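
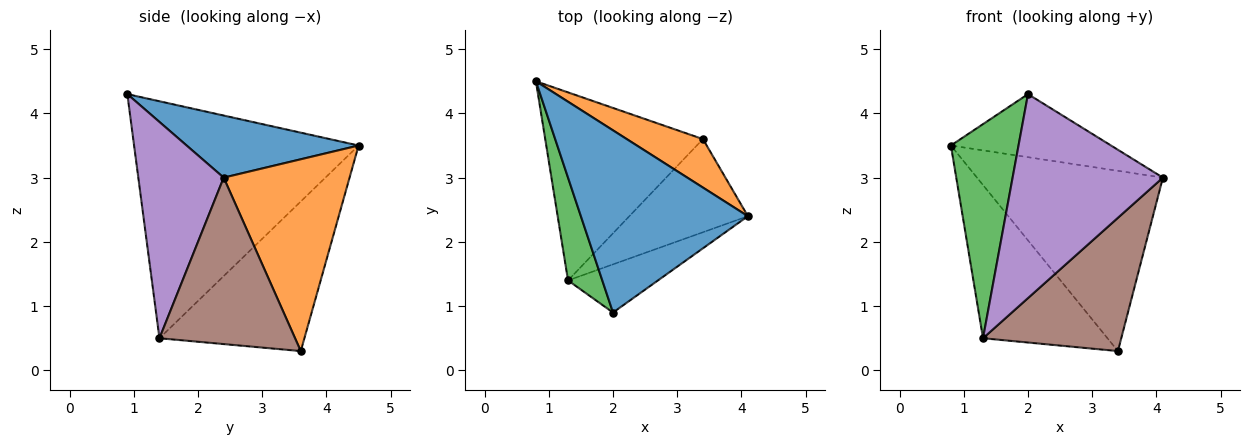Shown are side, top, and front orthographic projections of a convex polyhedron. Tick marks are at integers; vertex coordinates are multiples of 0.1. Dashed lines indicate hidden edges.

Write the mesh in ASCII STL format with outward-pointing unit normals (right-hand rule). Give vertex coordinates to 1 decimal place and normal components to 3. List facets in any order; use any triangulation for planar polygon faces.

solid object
 facet normal 0.331 0.309 0.892
  outer loop
   vertex 2.0 0.9 4.3
   vertex 4.1 2.4 3.0
   vertex 0.8 4.5 3.5
  endloop
 endfacet
 facet normal 0.547 0.808 0.217
  outer loop
   vertex 3.4 3.6 0.3
   vertex 0.8 4.5 3.5
   vertex 4.1 2.4 3.0
  endloop
 endfacet
 facet normal -0.948 -0.286 0.137
  outer loop
   vertex 1.3 1.4 0.5
   vertex 2.0 0.9 4.3
   vertex 0.8 4.5 3.5
  endloop
 endfacet
 facet normal -0.593 0.509 -0.625
  outer loop
   vertex 1.3 1.4 0.5
   vertex 0.8 4.5 3.5
   vertex 3.4 3.6 0.3
  endloop
 endfacet
 facet normal 0.484 -0.852 -0.201
  outer loop
   vertex 1.3 1.4 0.5
   vertex 4.1 2.4 3.0
   vertex 2.0 0.9 4.3
  endloop
 endfacet
 facet normal 0.627 -0.639 -0.446
  outer loop
   vertex 1.3 1.4 0.5
   vertex 3.4 3.6 0.3
   vertex 4.1 2.4 3.0
  endloop
 endfacet
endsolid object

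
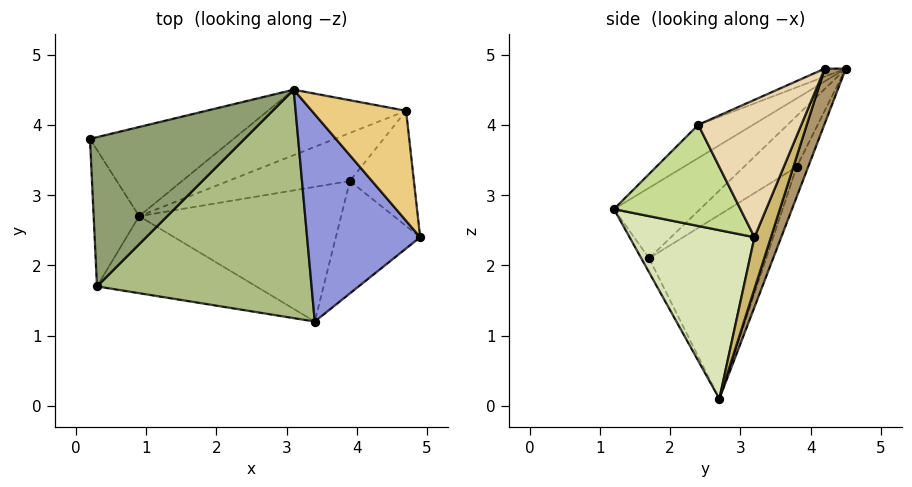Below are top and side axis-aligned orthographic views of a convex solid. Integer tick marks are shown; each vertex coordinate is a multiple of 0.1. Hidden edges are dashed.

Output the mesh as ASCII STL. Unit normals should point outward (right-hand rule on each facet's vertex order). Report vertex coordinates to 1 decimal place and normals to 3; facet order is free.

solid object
 facet normal -0.966 0.102 -0.239
  outer loop
   vertex 0.3 1.7 2.1
   vertex 0.2 3.8 3.4
   vertex 0.9 2.7 0.1
  endloop
 endfacet
 facet normal -0.040 -0.889 -0.456
  outer loop
   vertex 0.3 1.7 2.1
   vertex 0.9 2.7 0.1
   vertex 3.4 1.2 2.8
  endloop
 endfacet
 facet normal -0.241 -0.519 0.820
  outer loop
   vertex 3.1 4.5 4.8
   vertex 3.4 1.2 2.8
   vertex 4.9 2.4 4.0
  endloop
 endfacet
 facet normal -0.069 0.942 -0.329
  outer loop
   vertex 3.1 4.5 4.8
   vertex 0.9 2.7 0.1
   vertex 0.2 3.8 3.4
  endloop
 endfacet
 facet normal -0.268 -0.516 0.813
  outer loop
   vertex 3.1 4.5 4.8
   vertex 0.2 3.8 3.4
   vertex 0.3 1.7 2.1
  endloop
 endfacet
 facet normal -0.267 -0.517 0.813
  outer loop
   vertex 3.1 4.5 4.8
   vertex 0.3 1.7 2.1
   vertex 3.4 1.2 2.8
  endloop
 endfacet
 facet normal 0.732 -0.305 -0.610
  outer loop
   vertex 3.9 3.2 2.4
   vertex 4.9 2.4 4.0
   vertex 3.4 1.2 2.8
  endloop
 endfacet
 facet normal 0.611 -0.299 -0.732
  outer loop
   vertex 3.9 3.2 2.4
   vertex 3.4 1.2 2.8
   vertex 0.9 2.7 0.1
  endloop
 endfacet
 facet normal 0.167 0.892 -0.420
  outer loop
   vertex 4.7 4.2 4.8
   vertex 0.9 2.7 0.1
   vertex 3.1 4.5 4.8
  endloop
 endfacet
 facet normal 0.182 0.885 -0.429
  outer loop
   vertex 4.7 4.2 4.8
   vertex 3.9 3.2 2.4
   vertex 0.9 2.7 0.1
  endloop
 endfacet
 facet normal -0.077 -0.412 0.908
  outer loop
   vertex 4.7 4.2 4.8
   vertex 3.1 4.5 4.8
   vertex 4.9 2.4 4.0
  endloop
 endfacet
 facet normal 0.871 0.277 -0.406
  outer loop
   vertex 4.7 4.2 4.8
   vertex 4.9 2.4 4.0
   vertex 3.9 3.2 2.4
  endloop
 endfacet
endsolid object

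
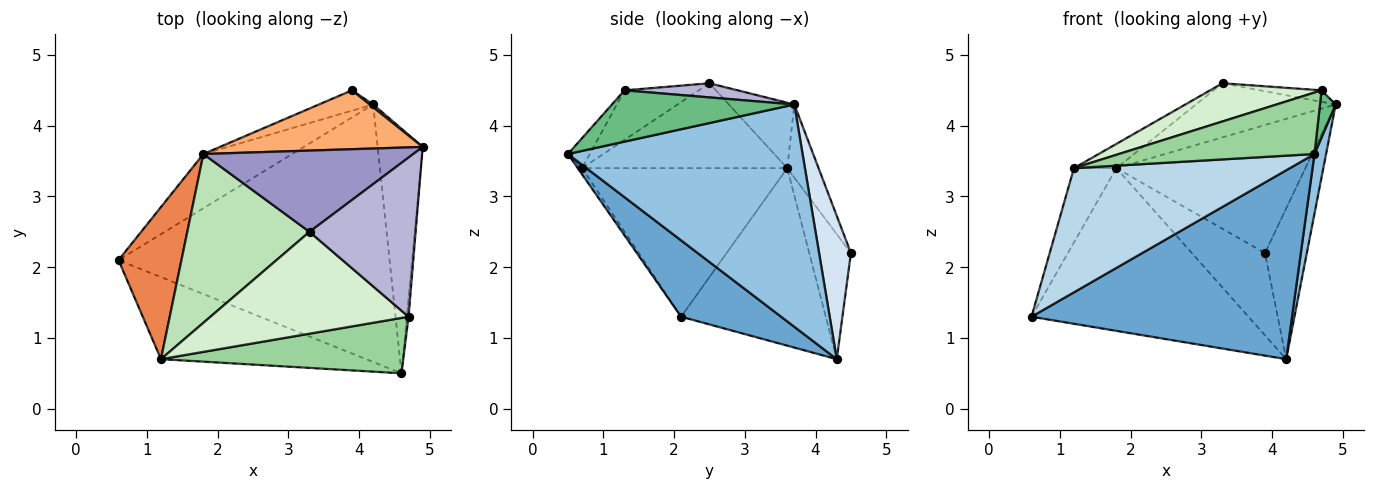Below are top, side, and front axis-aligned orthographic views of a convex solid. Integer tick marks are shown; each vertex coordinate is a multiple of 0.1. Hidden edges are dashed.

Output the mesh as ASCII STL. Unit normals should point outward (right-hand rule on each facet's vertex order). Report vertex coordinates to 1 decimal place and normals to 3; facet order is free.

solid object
 facet normal 0.221 -0.577 -0.786
  outer loop
   vertex 4.2 4.3 0.7
   vertex 4.6 0.5 3.6
   vertex 0.6 2.1 1.3
  endloop
 endfacet
 facet normal 0.979 -0.048 -0.198
  outer loop
   vertex 4.2 4.3 0.7
   vertex 4.9 3.7 4.3
   vertex 4.6 0.5 3.6
  endloop
 endfacet
 facet normal -0.017 -0.834 -0.551
  outer loop
   vertex 1.2 0.7 3.4
   vertex 0.6 2.1 1.3
   vertex 4.6 0.5 3.6
  endloop
 endfacet
 facet normal 0.605 0.796 0.015
  outer loop
   vertex 3.9 4.5 2.2
   vertex 4.9 3.7 4.3
   vertex 4.2 4.3 0.7
  endloop
 endfacet
 facet normal -0.905 0.187 0.383
  outer loop
   vertex 1.8 3.6 3.4
   vertex 0.6 2.1 1.3
   vertex 1.2 0.7 3.4
  endloop
 endfacet
 facet normal -0.149 0.898 0.413
  outer loop
   vertex 1.8 3.6 3.4
   vertex 4.9 3.7 4.3
   vertex 3.9 4.5 2.2
  endloop
 endfacet
 facet normal -0.535 0.802 -0.267
  outer loop
   vertex 1.8 3.6 3.4
   vertex 4.2 4.3 0.7
   vertex 0.6 2.1 1.3
  endloop
 endfacet
 facet normal -0.484 0.849 -0.210
  outer loop
   vertex 1.8 3.6 3.4
   vertex 3.9 4.5 2.2
   vertex 4.2 4.3 0.7
  endloop
 endfacet
 facet normal 0.996 -0.086 -0.034
  outer loop
   vertex 4.7 1.3 4.5
   vertex 4.6 0.5 3.6
   vertex 4.9 3.7 4.3
  endloop
 endfacet
 facet normal -0.083 -0.740 0.667
  outer loop
   vertex 4.7 1.3 4.5
   vertex 1.2 0.7 3.4
   vertex 4.6 0.5 3.6
  endloop
 endfacet
 facet normal -0.567 0.117 0.816
  outer loop
   vertex 3.3 2.5 4.6
   vertex 1.8 3.6 3.4
   vertex 1.2 0.7 3.4
  endloop
 endfacet
 facet normal -0.228 -0.342 0.912
  outer loop
   vertex 3.3 2.5 4.6
   vertex 1.2 0.7 3.4
   vertex 4.7 1.3 4.5
  endloop
 endfacet
 facet normal -0.251 0.536 0.806
  outer loop
   vertex 3.3 2.5 4.6
   vertex 4.9 3.7 4.3
   vertex 1.8 3.6 3.4
  endloop
 endfacet
 facet normal 0.132 0.071 0.989
  outer loop
   vertex 3.3 2.5 4.6
   vertex 4.7 1.3 4.5
   vertex 4.9 3.7 4.3
  endloop
 endfacet
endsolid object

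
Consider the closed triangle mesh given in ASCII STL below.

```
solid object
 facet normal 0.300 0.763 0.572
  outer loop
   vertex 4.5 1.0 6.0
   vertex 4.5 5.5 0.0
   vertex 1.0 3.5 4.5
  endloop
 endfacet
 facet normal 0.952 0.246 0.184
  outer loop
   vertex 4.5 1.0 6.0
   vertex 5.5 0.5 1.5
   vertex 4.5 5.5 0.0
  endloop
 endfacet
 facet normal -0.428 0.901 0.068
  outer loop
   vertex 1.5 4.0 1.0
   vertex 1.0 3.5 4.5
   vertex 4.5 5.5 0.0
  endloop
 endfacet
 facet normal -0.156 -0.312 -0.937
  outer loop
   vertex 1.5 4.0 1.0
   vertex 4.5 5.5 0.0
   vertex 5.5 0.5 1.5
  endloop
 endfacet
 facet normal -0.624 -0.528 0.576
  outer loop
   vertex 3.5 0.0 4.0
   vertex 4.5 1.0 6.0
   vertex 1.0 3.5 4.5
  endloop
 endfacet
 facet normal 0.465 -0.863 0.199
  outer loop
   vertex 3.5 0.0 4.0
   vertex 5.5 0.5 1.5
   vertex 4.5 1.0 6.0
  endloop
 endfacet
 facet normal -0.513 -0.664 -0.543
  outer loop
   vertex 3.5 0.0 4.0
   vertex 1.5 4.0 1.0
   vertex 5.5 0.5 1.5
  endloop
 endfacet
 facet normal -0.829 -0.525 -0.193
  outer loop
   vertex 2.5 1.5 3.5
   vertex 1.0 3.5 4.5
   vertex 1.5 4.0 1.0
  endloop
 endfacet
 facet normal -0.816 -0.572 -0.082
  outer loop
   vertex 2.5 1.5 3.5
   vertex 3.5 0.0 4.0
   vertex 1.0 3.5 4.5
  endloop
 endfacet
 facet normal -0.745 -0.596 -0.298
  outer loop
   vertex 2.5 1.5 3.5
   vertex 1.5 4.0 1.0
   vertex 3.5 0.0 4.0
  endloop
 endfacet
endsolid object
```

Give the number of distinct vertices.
7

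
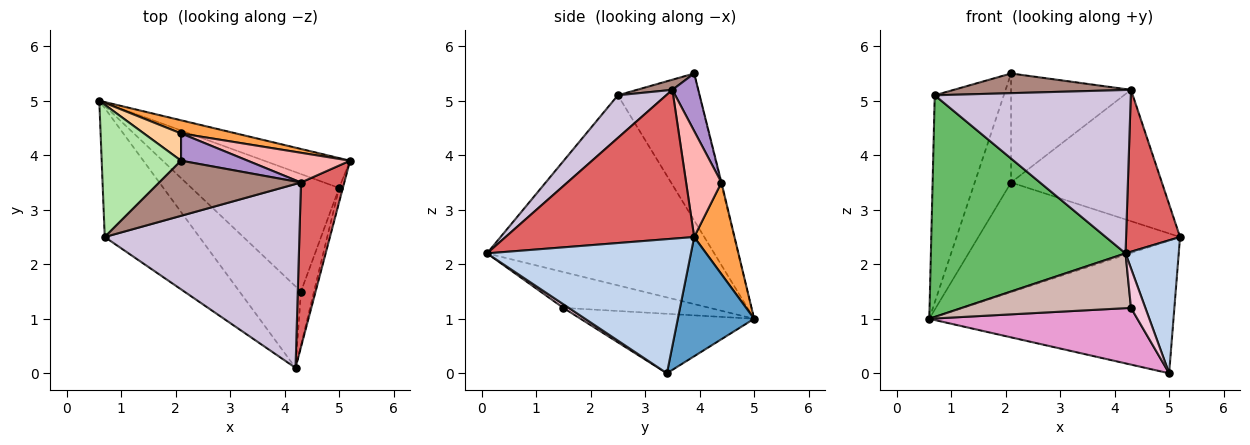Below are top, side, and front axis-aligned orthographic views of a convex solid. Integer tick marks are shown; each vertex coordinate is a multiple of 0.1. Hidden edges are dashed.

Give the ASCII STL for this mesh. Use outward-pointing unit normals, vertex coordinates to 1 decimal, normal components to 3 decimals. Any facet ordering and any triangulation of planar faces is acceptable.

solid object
 facet normal 0.292 0.933 -0.210
  outer loop
   vertex 5.0 3.4 0.0
   vertex 0.6 5.0 1.0
   vertex 5.2 3.9 2.5
  endloop
 endfacet
 facet normal 0.967 -0.252 -0.027
  outer loop
   vertex 5.0 3.4 0.0
   vertex 5.2 3.9 2.5
   vertex 4.2 0.1 2.2
  endloop
 endfacet
 facet normal 0.195 0.974 0.117
  outer loop
   vertex 2.1 4.4 3.5
   vertex 5.2 3.9 2.5
   vertex 0.6 5.0 1.0
  endloop
 endfacet
 facet normal -0.016 0.970 0.243
  outer loop
   vertex 2.1 4.4 3.5
   vertex 0.6 5.0 1.0
   vertex 2.1 3.9 5.5
  endloop
 endfacet
 facet normal -0.710 -0.609 -0.354
  outer loop
   vertex 0.7 2.5 5.1
   vertex 0.6 5.0 1.0
   vertex 4.2 0.1 2.2
  endloop
 endfacet
 facet normal -0.706 0.597 0.381
  outer loop
   vertex 0.7 2.5 5.1
   vertex 2.1 3.9 5.5
   vertex 0.6 5.0 1.0
  endloop
 endfacet
 facet normal 0.926 -0.265 0.269
  outer loop
   vertex 4.3 3.5 5.2
   vertex 4.2 0.1 2.2
   vertex 5.2 3.9 2.5
  endloop
 endfacet
 facet normal 0.223 0.951 0.215
  outer loop
   vertex 4.3 3.5 5.2
   vertex 5.2 3.9 2.5
   vertex 2.1 4.4 3.5
  endloop
 endfacet
 facet normal 0.205 0.950 0.237
  outer loop
   vertex 4.3 3.5 5.2
   vertex 2.1 4.4 3.5
   vertex 2.1 3.9 5.5
  endloop
 endfacet
 facet normal 0.162 -0.656 0.738
  outer loop
   vertex 4.3 3.5 5.2
   vertex 0.7 2.5 5.1
   vertex 4.2 0.1 2.2
  endloop
 endfacet
 facet normal 0.067 -0.336 0.940
  outer loop
   vertex 4.3 3.5 5.2
   vertex 2.1 3.9 5.5
   vertex 0.7 2.5 5.1
  endloop
 endfacet
 facet normal -0.435 -0.503 -0.747
  outer loop
   vertex 4.3 1.5 1.2
   vertex 4.2 0.1 2.2
   vertex 0.6 5.0 1.0
  endloop
 endfacet
 facet normal -0.341 -0.409 -0.846
  outer loop
   vertex 4.3 1.5 1.2
   vertex 0.6 5.0 1.0
   vertex 5.0 3.4 0.0
  endloop
 endfacet
 facet normal 0.219 -0.577 -0.787
  outer loop
   vertex 4.3 1.5 1.2
   vertex 5.0 3.4 0.0
   vertex 4.2 0.1 2.2
  endloop
 endfacet
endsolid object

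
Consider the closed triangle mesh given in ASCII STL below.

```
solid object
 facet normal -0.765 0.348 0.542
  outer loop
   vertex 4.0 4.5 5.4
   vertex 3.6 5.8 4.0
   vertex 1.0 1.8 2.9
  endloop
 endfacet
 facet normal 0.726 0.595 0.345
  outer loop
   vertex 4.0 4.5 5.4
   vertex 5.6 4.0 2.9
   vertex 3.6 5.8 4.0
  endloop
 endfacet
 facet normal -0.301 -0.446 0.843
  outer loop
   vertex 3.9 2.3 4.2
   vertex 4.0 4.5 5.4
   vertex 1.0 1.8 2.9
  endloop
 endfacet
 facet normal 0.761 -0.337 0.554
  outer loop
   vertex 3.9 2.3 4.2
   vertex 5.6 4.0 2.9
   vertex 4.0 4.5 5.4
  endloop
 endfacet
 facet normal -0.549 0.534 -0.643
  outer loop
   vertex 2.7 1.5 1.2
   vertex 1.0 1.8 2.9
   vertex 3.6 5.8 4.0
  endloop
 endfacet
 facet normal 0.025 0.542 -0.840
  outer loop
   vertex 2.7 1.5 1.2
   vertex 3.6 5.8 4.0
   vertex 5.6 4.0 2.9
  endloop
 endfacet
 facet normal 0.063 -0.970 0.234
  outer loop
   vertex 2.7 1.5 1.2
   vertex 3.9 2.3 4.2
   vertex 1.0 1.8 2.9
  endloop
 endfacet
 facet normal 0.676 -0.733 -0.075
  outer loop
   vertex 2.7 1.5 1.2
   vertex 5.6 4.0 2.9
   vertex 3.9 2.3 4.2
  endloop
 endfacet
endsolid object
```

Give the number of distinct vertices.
6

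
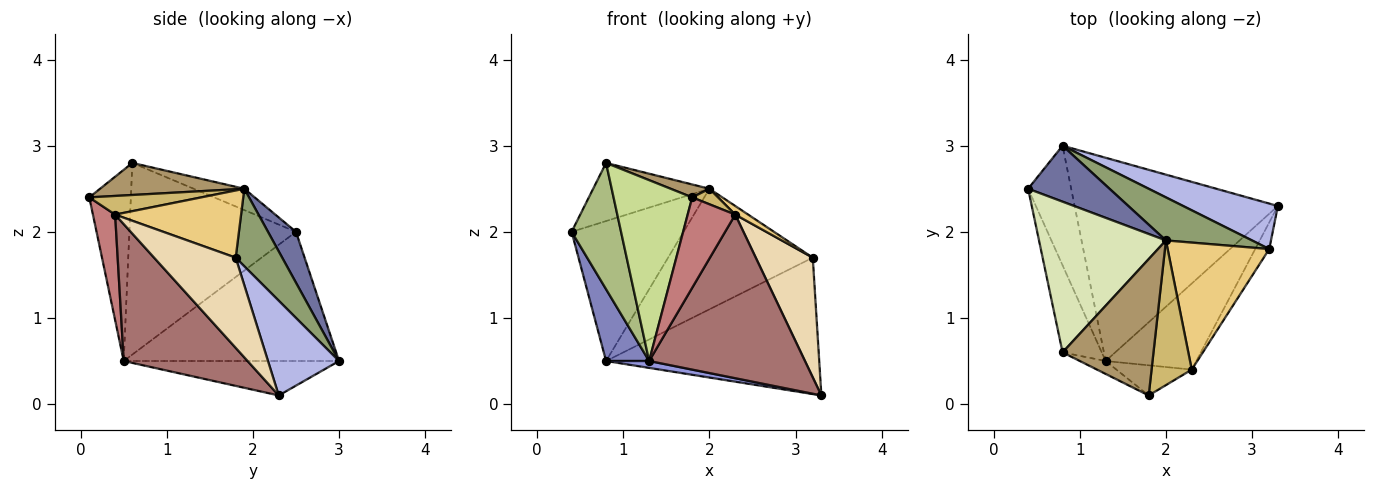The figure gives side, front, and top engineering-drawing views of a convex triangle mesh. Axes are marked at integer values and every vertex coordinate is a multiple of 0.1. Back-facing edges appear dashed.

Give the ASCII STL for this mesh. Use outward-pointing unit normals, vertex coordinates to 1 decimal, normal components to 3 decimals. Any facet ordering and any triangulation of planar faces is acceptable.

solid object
 facet normal 0.226 0.904 0.362
  outer loop
   vertex 2.0 1.9 2.5
   vertex 0.8 3.0 0.5
   vertex 0.4 2.5 2.0
  endloop
 endfacet
 facet normal -0.932 -0.186 -0.311
  outer loop
   vertex 1.3 0.5 0.5
   vertex 0.4 2.5 2.0
   vertex 0.8 3.0 0.5
  endloop
 endfacet
 facet normal -0.167 -0.033 -0.985
  outer loop
   vertex 1.3 0.5 0.5
   vertex 0.8 3.0 0.5
   vertex 3.3 2.3 0.1
  endloop
 endfacet
 facet normal 0.302 0.905 0.302
  outer loop
   vertex 3.2 1.8 1.7
   vertex 3.3 2.3 0.1
   vertex 0.8 3.0 0.5
  endloop
 endfacet
 facet normal 0.290 0.901 0.322
  outer loop
   vertex 3.2 1.8 1.7
   vertex 0.8 3.0 0.5
   vertex 2.0 1.9 2.5
  endloop
 endfacet
 facet normal -0.941 -0.279 -0.192
  outer loop
   vertex 0.8 0.6 2.8
   vertex 0.4 2.5 2.0
   vertex 1.3 0.5 0.5
  endloop
 endfacet
 facet normal -0.466 -0.882 -0.063
  outer loop
   vertex 0.8 0.6 2.8
   vertex 1.3 0.5 0.5
   vertex 1.8 0.1 2.4
  endloop
 endfacet
 facet normal -0.155 0.356 0.922
  outer loop
   vertex 0.8 0.6 2.8
   vertex 2.0 1.9 2.5
   vertex 0.4 2.5 2.0
  endloop
 endfacet
 facet normal 0.331 -0.089 0.939
  outer loop
   vertex 0.8 0.6 2.8
   vertex 1.8 0.1 2.4
   vertex 2.0 1.9 2.5
  endloop
 endfacet
 facet normal 0.419 -0.097 0.903
  outer loop
   vertex 2.3 0.4 2.2
   vertex 2.0 1.9 2.5
   vertex 1.8 0.1 2.4
  endloop
 endfacet
 facet normal 0.551 -0.056 0.833
  outer loop
   vertex 2.3 0.4 2.2
   vertex 3.2 1.8 1.7
   vertex 2.0 1.9 2.5
  endloop
 endfacet
 facet normal 0.813 -0.568 -0.127
  outer loop
   vertex 2.3 0.4 2.2
   vertex 3.3 2.3 0.1
   vertex 3.2 1.8 1.7
  endloop
 endfacet
 facet normal 0.575 -0.724 -0.381
  outer loop
   vertex 2.3 0.4 2.2
   vertex 1.3 0.5 0.5
   vertex 3.3 2.3 0.1
  endloop
 endfacet
 facet normal 0.405 -0.867 -0.289
  outer loop
   vertex 2.3 0.4 2.2
   vertex 1.8 0.1 2.4
   vertex 1.3 0.5 0.5
  endloop
 endfacet
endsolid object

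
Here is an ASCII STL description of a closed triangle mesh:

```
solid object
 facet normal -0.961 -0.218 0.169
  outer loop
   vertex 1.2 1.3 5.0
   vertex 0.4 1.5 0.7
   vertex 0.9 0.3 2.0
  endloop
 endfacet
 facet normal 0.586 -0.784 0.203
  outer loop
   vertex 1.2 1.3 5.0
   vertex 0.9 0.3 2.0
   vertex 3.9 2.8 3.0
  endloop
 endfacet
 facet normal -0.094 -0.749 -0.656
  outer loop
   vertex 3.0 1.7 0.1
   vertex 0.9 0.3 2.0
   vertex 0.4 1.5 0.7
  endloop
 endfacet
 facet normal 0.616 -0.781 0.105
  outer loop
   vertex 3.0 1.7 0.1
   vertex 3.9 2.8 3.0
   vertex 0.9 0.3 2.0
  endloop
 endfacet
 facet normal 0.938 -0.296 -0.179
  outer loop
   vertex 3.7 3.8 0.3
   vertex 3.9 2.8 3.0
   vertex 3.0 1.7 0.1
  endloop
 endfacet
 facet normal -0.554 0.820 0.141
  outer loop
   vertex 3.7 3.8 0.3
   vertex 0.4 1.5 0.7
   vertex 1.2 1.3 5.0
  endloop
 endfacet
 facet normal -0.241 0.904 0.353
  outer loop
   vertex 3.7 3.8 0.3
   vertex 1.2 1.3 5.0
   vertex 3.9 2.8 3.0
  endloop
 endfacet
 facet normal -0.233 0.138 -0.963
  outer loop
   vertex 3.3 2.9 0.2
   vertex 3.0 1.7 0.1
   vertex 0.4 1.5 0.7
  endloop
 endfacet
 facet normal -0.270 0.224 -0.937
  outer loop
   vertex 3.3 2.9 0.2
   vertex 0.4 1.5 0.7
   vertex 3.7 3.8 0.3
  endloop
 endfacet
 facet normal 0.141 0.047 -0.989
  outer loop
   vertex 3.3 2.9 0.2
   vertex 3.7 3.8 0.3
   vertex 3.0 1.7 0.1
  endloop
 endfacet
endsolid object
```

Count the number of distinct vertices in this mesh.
7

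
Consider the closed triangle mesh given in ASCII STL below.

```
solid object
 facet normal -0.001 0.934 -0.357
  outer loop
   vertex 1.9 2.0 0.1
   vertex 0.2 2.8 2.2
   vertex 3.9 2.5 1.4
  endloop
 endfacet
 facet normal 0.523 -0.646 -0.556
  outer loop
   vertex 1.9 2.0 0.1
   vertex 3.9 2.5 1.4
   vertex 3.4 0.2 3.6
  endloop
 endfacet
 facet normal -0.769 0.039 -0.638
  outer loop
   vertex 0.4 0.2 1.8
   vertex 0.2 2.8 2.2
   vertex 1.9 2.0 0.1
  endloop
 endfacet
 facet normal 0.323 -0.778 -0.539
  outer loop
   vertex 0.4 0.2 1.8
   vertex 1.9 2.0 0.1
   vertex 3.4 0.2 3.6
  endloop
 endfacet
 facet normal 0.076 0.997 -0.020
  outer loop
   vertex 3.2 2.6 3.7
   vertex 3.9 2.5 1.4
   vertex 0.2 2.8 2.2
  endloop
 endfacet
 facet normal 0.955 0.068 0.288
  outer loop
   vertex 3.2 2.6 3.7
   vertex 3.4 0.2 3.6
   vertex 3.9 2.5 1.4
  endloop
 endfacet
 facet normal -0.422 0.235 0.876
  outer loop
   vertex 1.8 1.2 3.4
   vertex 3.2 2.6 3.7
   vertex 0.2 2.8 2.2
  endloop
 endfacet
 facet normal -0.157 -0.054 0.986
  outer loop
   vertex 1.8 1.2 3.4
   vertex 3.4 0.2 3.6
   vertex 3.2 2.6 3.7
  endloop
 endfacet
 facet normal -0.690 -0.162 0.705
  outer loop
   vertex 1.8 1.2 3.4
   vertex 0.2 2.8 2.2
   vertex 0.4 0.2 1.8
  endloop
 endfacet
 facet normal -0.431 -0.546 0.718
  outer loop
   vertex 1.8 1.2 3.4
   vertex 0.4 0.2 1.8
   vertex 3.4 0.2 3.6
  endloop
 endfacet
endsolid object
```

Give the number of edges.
15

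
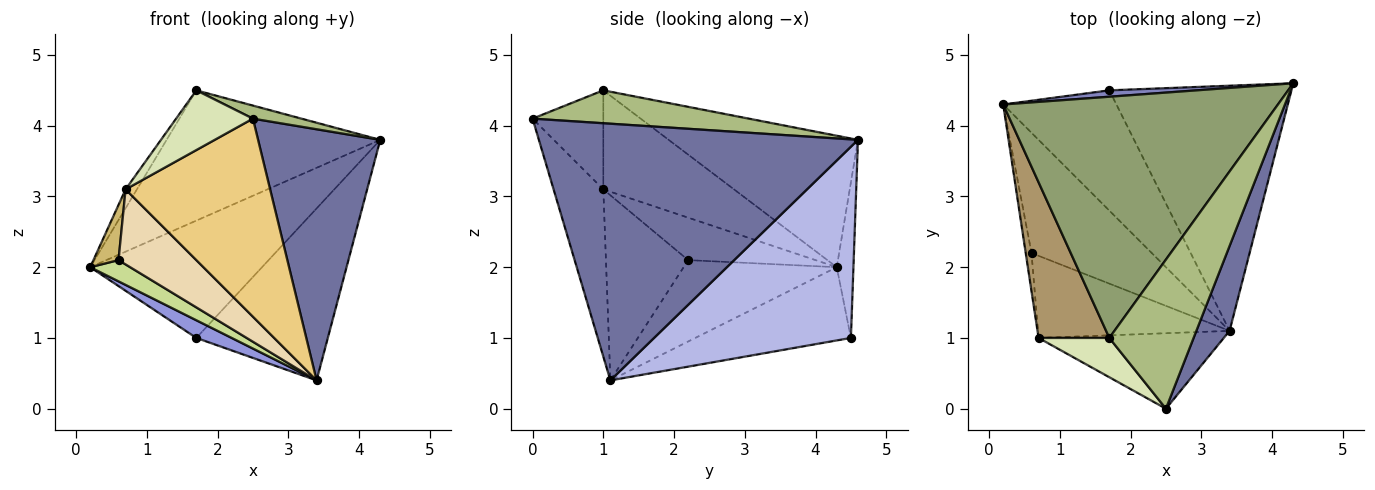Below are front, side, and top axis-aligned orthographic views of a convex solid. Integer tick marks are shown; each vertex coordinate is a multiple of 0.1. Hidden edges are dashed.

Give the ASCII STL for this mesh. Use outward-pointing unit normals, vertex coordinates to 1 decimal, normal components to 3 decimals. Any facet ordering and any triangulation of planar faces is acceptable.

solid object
 facet normal 0.927 -0.355 0.120
  outer loop
   vertex 3.4 1.1 0.4
   vertex 4.3 4.6 3.8
   vertex 2.5 0.0 4.1
  endloop
 endfacet
 facet normal -0.096 0.994 0.054
  outer loop
   vertex 1.7 4.5 1.0
   vertex 0.2 4.3 2.0
   vertex 4.3 4.6 3.8
  endloop
 endfacet
 facet normal -0.539 -0.123 -0.833
  outer loop
   vertex 1.7 4.5 1.0
   vertex 3.4 1.1 0.4
   vertex 0.2 4.3 2.0
  endloop
 endfacet
 facet normal 0.652 0.435 -0.621
  outer loop
   vertex 1.7 4.5 1.0
   vertex 4.3 4.6 3.8
   vertex 3.4 1.1 0.4
  endloop
 endfacet
 facet normal -0.388 0.438 0.811
  outer loop
   vertex 1.7 1.0 4.5
   vertex 4.3 4.6 3.8
   vertex 0.2 4.3 2.0
  endloop
 endfacet
 facet normal 0.363 -0.081 0.928
  outer loop
   vertex 1.7 1.0 4.5
   vertex 2.5 0.0 4.1
   vertex 4.3 4.6 3.8
  endloop
 endfacet
 facet normal -0.554 -0.145 -0.820
  outer loop
   vertex 0.6 2.2 2.1
   vertex 0.2 4.3 2.0
   vertex 3.4 1.1 0.4
  endloop
 endfacet
 facet normal -0.610 -0.662 0.436
  outer loop
   vertex 0.7 1.0 3.1
   vertex 2.5 0.0 4.1
   vertex 1.7 1.0 4.5
  endloop
 endfacet
 facet normal -0.812 0.070 0.580
  outer loop
   vertex 0.7 1.0 3.1
   vertex 1.7 1.0 4.5
   vertex 0.2 4.3 2.0
  endloop
 endfacet
 facet normal -0.972 -0.192 -0.133
  outer loop
   vertex 0.7 1.0 3.1
   vertex 0.2 4.3 2.0
   vertex 0.6 2.2 2.1
  endloop
 endfacet
 facet normal -0.306 -0.890 -0.339
  outer loop
   vertex 0.7 1.0 3.1
   vertex 3.4 1.1 0.4
   vertex 2.5 0.0 4.1
  endloop
 endfacet
 facet normal -0.581 -0.549 -0.601
  outer loop
   vertex 0.7 1.0 3.1
   vertex 0.6 2.2 2.1
   vertex 3.4 1.1 0.4
  endloop
 endfacet
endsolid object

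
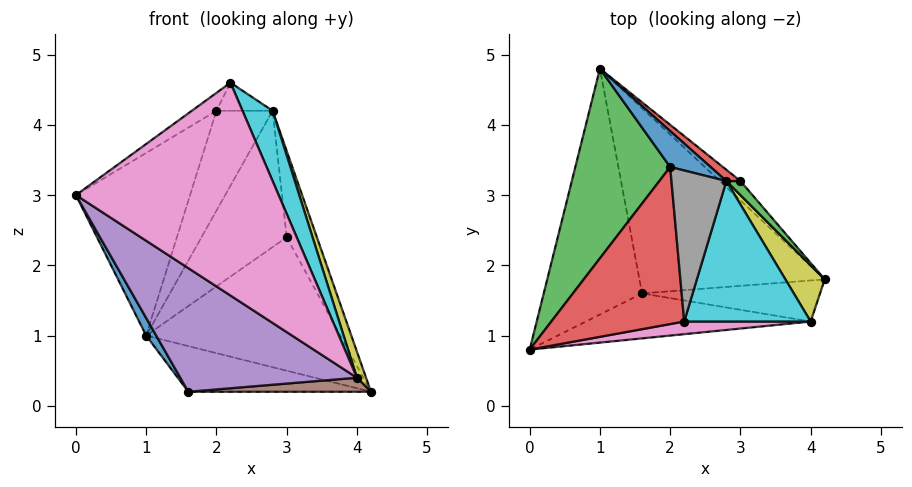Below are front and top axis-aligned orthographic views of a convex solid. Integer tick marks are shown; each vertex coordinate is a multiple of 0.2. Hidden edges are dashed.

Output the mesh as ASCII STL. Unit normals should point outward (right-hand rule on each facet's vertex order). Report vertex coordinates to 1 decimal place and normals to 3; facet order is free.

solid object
 facet normal -0.863 -0.036 -0.504
  outer loop
   vertex 1.6 1.6 0.2
   vertex 0.0 0.8 3.0
   vertex 1.0 4.8 1.0
  endloop
 endfacet
 facet normal -0.018 0.239 -0.971
  outer loop
   vertex 1.6 1.6 0.2
   vertex 1.0 4.8 1.0
   vertex 4.2 1.8 0.2
  endloop
 endfacet
 facet normal -0.800 0.416 0.432
  outer loop
   vertex 2.0 3.4 4.2
   vertex 1.0 4.8 1.0
   vertex 0.0 0.8 3.0
  endloop
 endfacet
 facet normal -0.596 0.091 0.797
  outer loop
   vertex 2.0 3.4 4.2
   vertex 0.0 0.8 3.0
   vertex 2.2 1.2 4.6
  endloop
 endfacet
 facet normal -0.127 -0.932 -0.339
  outer loop
   vertex 4.0 1.2 0.4
   vertex 0.0 0.8 3.0
   vertex 1.6 1.6 0.2
  endloop
 endfacet
 facet normal 0.025 -0.324 -0.946
  outer loop
   vertex 4.0 1.2 0.4
   vertex 1.6 1.6 0.2
   vertex 4.2 1.8 0.2
  endloop
 endfacet
 facet normal 0.137 -0.989 0.059
  outer loop
   vertex 4.0 1.2 0.4
   vertex 2.2 1.2 4.6
   vertex 0.0 0.8 3.0
  endloop
 endfacet
 facet normal 0.046 0.183 0.982
  outer loop
   vertex 2.8 3.2 4.2
   vertex 2.0 3.4 4.2
   vertex 2.2 1.2 4.6
  endloop
 endfacet
 facet normal 0.908 -0.176 0.380
  outer loop
   vertex 2.8 3.2 4.2
   vertex 4.0 1.2 0.4
   vertex 4.2 1.8 0.2
  endloop
 endfacet
 facet normal 0.902 -0.193 0.386
  outer loop
   vertex 2.8 3.2 4.2
   vertex 2.2 1.2 4.6
   vertex 4.0 1.2 0.4
  endloop
 endfacet
 facet normal 0.229 0.916 0.329
  outer loop
   vertex 2.8 3.2 4.2
   vertex 1.0 4.8 1.0
   vertex 2.0 3.4 4.2
  endloop
 endfacet
 facet normal 0.666 0.739 -0.107
  outer loop
   vertex 3.0 3.2 2.4
   vertex 4.2 1.8 0.2
   vertex 1.0 4.8 1.0
  endloop
 endfacet
 facet normal 0.822 0.561 0.091
  outer loop
   vertex 3.0 3.2 2.4
   vertex 2.8 3.2 4.2
   vertex 4.2 1.8 0.2
  endloop
 endfacet
 facet normal 0.595 0.801 0.066
  outer loop
   vertex 3.0 3.2 2.4
   vertex 1.0 4.8 1.0
   vertex 2.8 3.2 4.2
  endloop
 endfacet
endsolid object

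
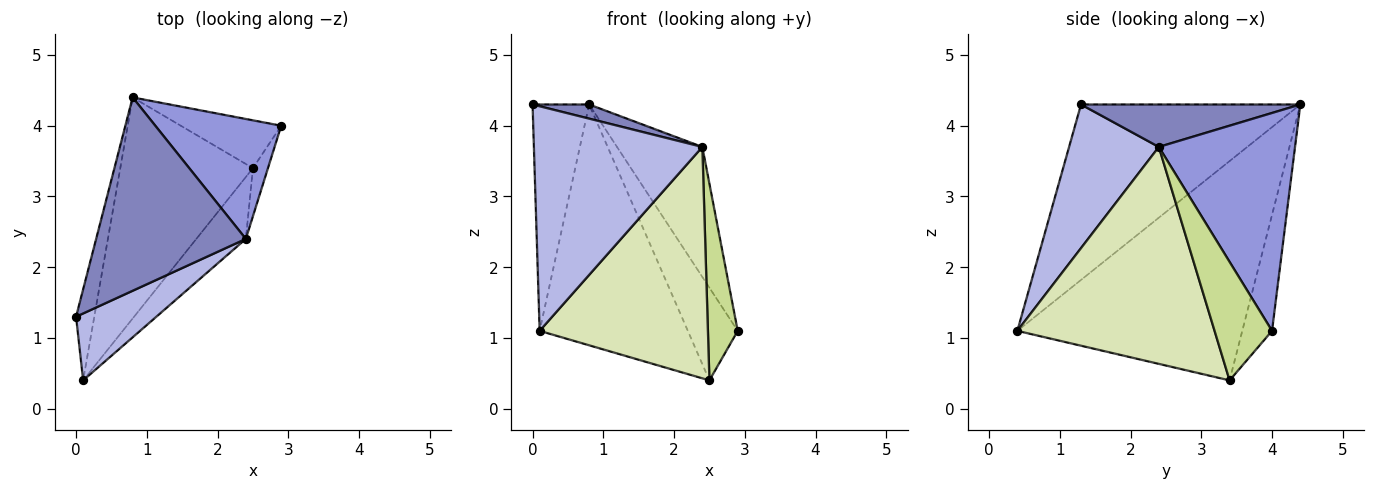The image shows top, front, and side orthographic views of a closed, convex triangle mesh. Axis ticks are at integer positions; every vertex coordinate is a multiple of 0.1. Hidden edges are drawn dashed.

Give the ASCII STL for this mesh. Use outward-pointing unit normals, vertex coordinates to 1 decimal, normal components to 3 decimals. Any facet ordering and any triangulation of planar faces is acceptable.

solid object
 facet normal -0.963 0.249 -0.100
  outer loop
   vertex 0.1 0.4 1.1
   vertex 0.0 1.3 4.3
   vertex 0.8 4.4 4.3
  endloop
 endfacet
 facet normal 0.272 -0.070 0.960
  outer loop
   vertex 2.4 2.4 3.7
   vertex 0.8 4.4 4.3
   vertex 0.0 1.3 4.3
  endloop
 endfacet
 facet normal 0.761 0.477 0.440
  outer loop
   vertex 2.4 2.4 3.7
   vertex 2.9 4.0 1.1
   vertex 0.8 4.4 4.3
  endloop
 endfacet
 facet normal 0.455 -0.854 0.254
  outer loop
   vertex 2.4 2.4 3.7
   vertex 0.0 1.3 4.3
   vertex 0.1 0.4 1.1
  endloop
 endfacet
 facet normal -0.468 0.785 -0.405
  outer loop
   vertex 2.5 3.4 0.4
   vertex 0.8 4.4 4.3
   vertex 2.9 4.0 1.1
  endloop
 endfacet
 facet normal -0.745 0.491 -0.451
  outer loop
   vertex 2.5 3.4 0.4
   vertex 0.1 0.4 1.1
   vertex 0.8 4.4 4.3
  endloop
 endfacet
 facet normal 0.882 -0.458 -0.112
  outer loop
   vertex 2.5 3.4 0.4
   vertex 2.9 4.0 1.1
   vertex 2.4 2.4 3.7
  endloop
 endfacet
 facet normal 0.749 -0.640 -0.171
  outer loop
   vertex 2.5 3.4 0.4
   vertex 2.4 2.4 3.7
   vertex 0.1 0.4 1.1
  endloop
 endfacet
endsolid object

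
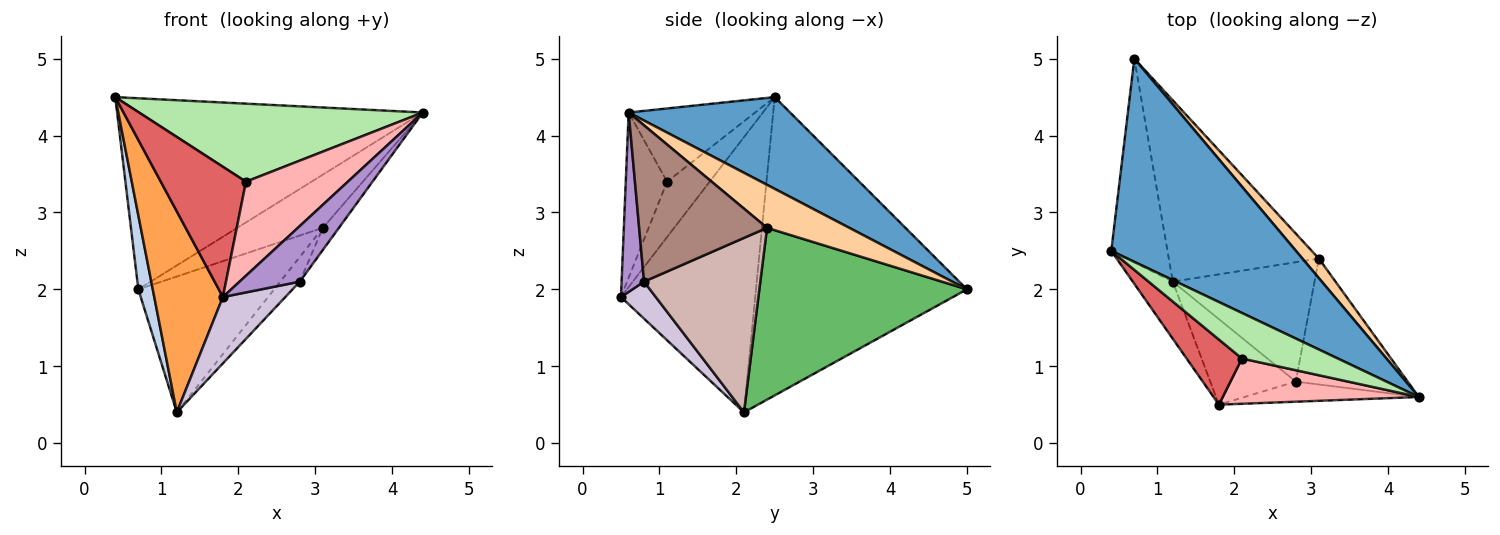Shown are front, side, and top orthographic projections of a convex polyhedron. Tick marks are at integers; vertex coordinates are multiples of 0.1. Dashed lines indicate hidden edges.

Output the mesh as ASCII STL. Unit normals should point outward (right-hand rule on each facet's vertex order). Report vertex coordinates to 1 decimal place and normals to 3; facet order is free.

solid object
 facet normal 0.340 0.644 0.685
  outer loop
   vertex 0.7 5.0 2.0
   vertex 0.4 2.5 4.5
   vertex 4.4 0.6 4.3
  endloop
 endfacet
 facet normal -0.980 -0.067 -0.185
  outer loop
   vertex 1.2 2.1 0.4
   vertex 0.4 2.5 4.5
   vertex 0.7 5.0 2.0
  endloop
 endfacet
 facet normal -0.883 -0.451 -0.128
  outer loop
   vertex 1.8 0.5 1.9
   vertex 0.4 2.5 4.5
   vertex 1.2 2.1 0.4
  endloop
 endfacet
 facet normal 0.670 0.697 0.256
  outer loop
   vertex 3.1 2.4 2.8
   vertex 0.7 5.0 2.0
   vertex 4.4 0.6 4.3
  endloop
 endfacet
 facet normal 0.676 0.442 -0.590
  outer loop
   vertex 3.1 2.4 2.8
   vertex 1.2 2.1 0.4
   vertex 0.7 5.0 2.0
  endloop
 endfacet
 facet normal -0.359 -0.806 0.470
  outer loop
   vertex 2.1 1.1 3.4
   vertex 4.4 0.6 4.3
   vertex 0.4 2.5 4.5
  endloop
 endfacet
 facet normal -0.408 -0.816 0.408
  outer loop
   vertex 2.1 1.1 3.4
   vertex 0.4 2.5 4.5
   vertex 1.8 0.5 1.9
  endloop
 endfacet
 facet normal -0.343 -0.846 0.407
  outer loop
   vertex 2.1 1.1 3.4
   vertex 1.8 0.5 1.9
   vertex 4.4 0.6 4.3
  endloop
 endfacet
 facet normal 0.330 -0.888 -0.321
  outer loop
   vertex 2.8 0.8 2.1
   vertex 4.4 0.6 4.3
   vertex 1.8 0.5 1.9
  endloop
 endfacet
 facet normal 0.323 -0.580 -0.748
  outer loop
   vertex 2.8 0.8 2.1
   vertex 1.8 0.5 1.9
   vertex 1.2 2.1 0.4
  endloop
 endfacet
 facet normal 0.809 0.102 -0.579
  outer loop
   vertex 2.8 0.8 2.1
   vertex 3.1 2.4 2.8
   vertex 4.4 0.6 4.3
  endloop
 endfacet
 facet normal 0.770 0.129 -0.625
  outer loop
   vertex 2.8 0.8 2.1
   vertex 1.2 2.1 0.4
   vertex 3.1 2.4 2.8
  endloop
 endfacet
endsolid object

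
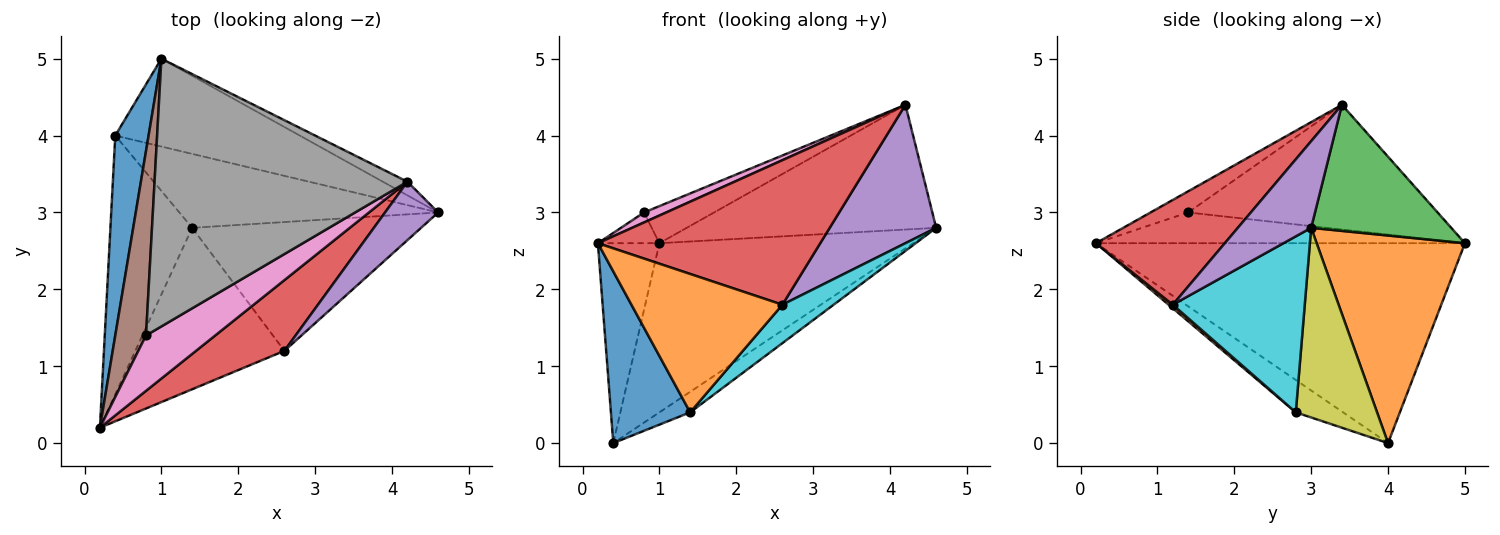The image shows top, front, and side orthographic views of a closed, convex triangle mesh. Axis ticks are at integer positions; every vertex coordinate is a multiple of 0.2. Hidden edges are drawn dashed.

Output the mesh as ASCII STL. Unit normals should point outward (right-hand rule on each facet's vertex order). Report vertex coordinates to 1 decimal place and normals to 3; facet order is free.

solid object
 facet normal -0.973 0.162 0.162
  outer loop
   vertex 0.4 4.0 0.0
   vertex 0.2 0.2 2.6
   vertex 1.0 5.0 2.6
  endloop
 endfacet
 facet normal 0.460 0.788 -0.409
  outer loop
   vertex 0.4 4.0 0.0
   vertex 1.0 5.0 2.6
   vertex 4.6 3.0 2.8
  endloop
 endfacet
 facet normal 0.487 0.868 -0.095
  outer loop
   vertex 4.2 3.4 4.4
   vertex 4.6 3.0 2.8
   vertex 1.0 5.0 2.6
  endloop
 endfacet
 facet normal 0.462 -0.797 0.390
  outer loop
   vertex 2.6 1.2 1.8
   vertex 4.2 3.4 4.4
   vertex 0.2 0.2 2.6
  endloop
 endfacet
 facet normal 0.536 -0.778 0.328
  outer loop
   vertex 2.6 1.2 1.8
   vertex 4.6 3.0 2.8
   vertex 4.2 3.4 4.4
  endloop
 endfacet
 facet normal -0.702 0.117 0.702
  outer loop
   vertex 0.8 1.4 3.0
   vertex 1.0 5.0 2.6
   vertex 0.2 0.2 2.6
  endloop
 endfacet
 facet normal -0.288 -0.170 0.942
  outer loop
   vertex 0.8 1.4 3.0
   vertex 0.2 0.2 2.6
   vertex 4.2 3.4 4.4
  endloop
 endfacet
 facet normal -0.439 0.123 0.890
  outer loop
   vertex 0.8 1.4 3.0
   vertex 4.2 3.4 4.4
   vertex 1.0 5.0 2.6
  endloop
 endfacet
 facet normal 0.577 0.218 -0.787
  outer loop
   vertex 1.4 2.8 0.4
   vertex 0.4 4.0 0.0
   vertex 4.6 3.0 2.8
  endloop
 endfacet
 facet normal 0.593 -0.230 -0.772
  outer loop
   vertex 1.4 2.8 0.4
   vertex 4.6 3.0 2.8
   vertex 2.6 1.2 1.8
  endloop
 endfacet
 facet normal -0.313 -0.525 -0.791
  outer loop
   vertex 1.4 2.8 0.4
   vertex 0.2 0.2 2.6
   vertex 0.4 4.0 0.0
  endloop
 endfacet
 facet normal 0.018 -0.651 -0.759
  outer loop
   vertex 1.4 2.8 0.4
   vertex 2.6 1.2 1.8
   vertex 0.2 0.2 2.6
  endloop
 endfacet
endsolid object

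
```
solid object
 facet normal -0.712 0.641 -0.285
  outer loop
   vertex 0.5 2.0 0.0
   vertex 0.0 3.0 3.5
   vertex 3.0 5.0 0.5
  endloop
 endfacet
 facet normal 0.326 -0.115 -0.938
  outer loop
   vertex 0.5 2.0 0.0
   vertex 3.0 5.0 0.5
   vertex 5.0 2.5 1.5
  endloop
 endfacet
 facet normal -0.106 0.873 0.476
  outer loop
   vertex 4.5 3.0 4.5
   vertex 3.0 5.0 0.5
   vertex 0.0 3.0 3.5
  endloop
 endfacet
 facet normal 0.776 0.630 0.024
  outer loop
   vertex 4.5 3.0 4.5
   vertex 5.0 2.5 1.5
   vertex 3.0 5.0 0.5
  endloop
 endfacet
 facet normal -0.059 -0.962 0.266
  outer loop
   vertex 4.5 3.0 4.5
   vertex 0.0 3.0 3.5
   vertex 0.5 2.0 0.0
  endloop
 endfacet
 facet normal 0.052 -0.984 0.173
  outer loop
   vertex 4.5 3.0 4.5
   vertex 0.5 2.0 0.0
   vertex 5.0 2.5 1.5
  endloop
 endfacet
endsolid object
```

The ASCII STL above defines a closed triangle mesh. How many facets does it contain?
6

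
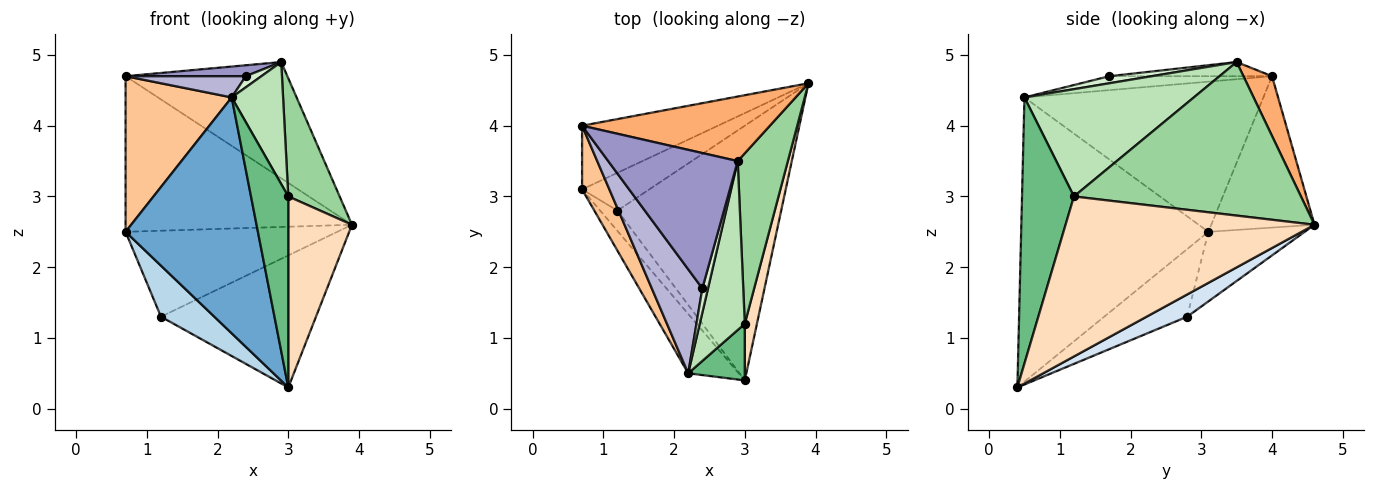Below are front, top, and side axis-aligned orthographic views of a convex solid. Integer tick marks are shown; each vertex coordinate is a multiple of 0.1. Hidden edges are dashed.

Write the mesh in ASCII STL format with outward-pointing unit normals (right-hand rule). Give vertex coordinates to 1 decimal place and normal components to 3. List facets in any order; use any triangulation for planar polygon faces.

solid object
 facet normal -0.808 -0.571 -0.144
  outer loop
   vertex 2.2 0.5 4.4
   vertex 0.7 3.1 2.5
   vertex 3.0 0.4 0.3
  endloop
 endfacet
 facet normal -0.385 0.845 -0.371
  outer loop
   vertex 1.2 2.8 1.3
   vertex 0.7 3.1 2.5
   vertex 3.9 4.6 2.6
  endloop
 endfacet
 facet normal -0.822 -0.529 -0.210
  outer loop
   vertex 1.2 2.8 1.3
   vertex 3.0 0.4 0.3
   vertex 0.7 3.1 2.5
  endloop
 endfacet
 facet normal 0.120 0.457 -0.881
  outer loop
   vertex 1.2 2.8 1.3
   vertex 3.9 4.6 2.6
   vertex 3.0 0.4 0.3
  endloop
 endfacet
 facet normal -0.389 0.853 -0.349
  outer loop
   vertex 0.7 4.0 4.7
   vertex 3.9 4.6 2.6
   vertex 0.7 3.1 2.5
  endloop
 endfacet
 facet normal 0.153 0.864 0.480
  outer loop
   vertex 0.7 4.0 4.7
   vertex 2.9 3.5 4.9
   vertex 3.9 4.6 2.6
  endloop
 endfacet
 facet normal -0.902 -0.400 0.164
  outer loop
   vertex 0.7 4.0 4.7
   vertex 0.7 3.1 2.5
   vertex 2.2 0.5 4.4
  endloop
 endfacet
 facet normal 0.966 -0.247 0.073
  outer loop
   vertex 3.0 1.2 3.0
   vertex 3.0 0.4 0.3
   vertex 3.9 4.6 2.6
  endloop
 endfacet
 facet normal 0.801 -0.575 0.170
  outer loop
   vertex 3.0 1.2 3.0
   vertex 2.2 0.5 4.4
   vertex 3.0 0.4 0.3
  endloop
 endfacet
 facet normal 0.929 -0.210 0.303
  outer loop
   vertex 3.0 1.2 3.0
   vertex 3.9 4.6 2.6
   vertex 2.9 3.5 4.9
  endloop
 endfacet
 facet normal 0.888 -0.269 0.373
  outer loop
   vertex 3.0 1.2 3.0
   vertex 2.9 3.5 4.9
   vertex 2.2 0.5 4.4
  endloop
 endfacet
 facet normal 0.751 -0.275 0.601
  outer loop
   vertex 2.4 1.7 4.7
   vertex 2.2 0.5 4.4
   vertex 2.9 3.5 4.9
  endloop
 endfacet
 facet normal -0.108 -0.080 0.991
  outer loop
   vertex 2.4 1.7 4.7
   vertex 2.9 3.5 4.9
   vertex 0.7 4.0 4.7
  endloop
 endfacet
 facet normal -0.261 -0.193 0.946
  outer loop
   vertex 2.4 1.7 4.7
   vertex 0.7 4.0 4.7
   vertex 2.2 0.5 4.4
  endloop
 endfacet
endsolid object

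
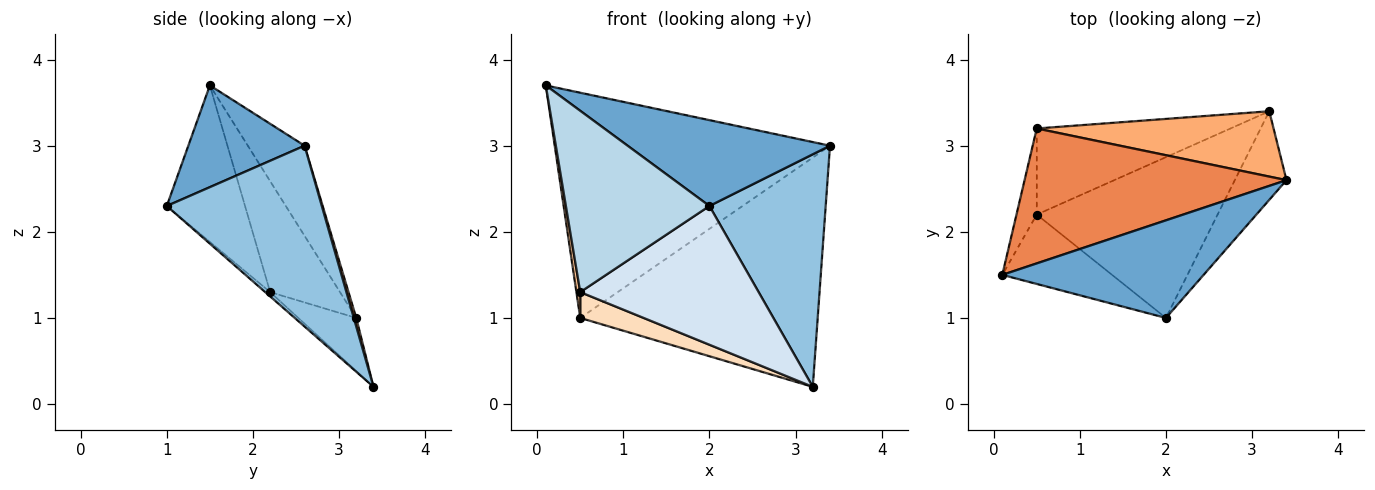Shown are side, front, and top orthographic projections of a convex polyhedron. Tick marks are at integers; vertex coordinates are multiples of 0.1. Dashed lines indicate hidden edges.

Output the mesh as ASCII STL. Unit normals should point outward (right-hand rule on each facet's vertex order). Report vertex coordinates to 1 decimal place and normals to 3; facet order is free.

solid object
 facet normal 0.355 -0.618 0.702
  outer loop
   vertex 2.0 1.0 2.3
   vertex 3.4 2.6 3.0
   vertex 0.1 1.5 3.7
  endloop
 endfacet
 facet normal 0.780 -0.585 -0.223
  outer loop
   vertex 3.2 3.4 0.2
   vertex 3.4 2.6 3.0
   vertex 2.0 1.0 2.3
  endloop
 endfacet
 facet normal -0.454 -0.832 -0.318
  outer loop
   vertex 0.5 2.2 1.3
   vertex 2.0 1.0 2.3
   vertex 0.1 1.5 3.7
  endloop
 endfacet
 facet normal -0.018 -0.653 -0.757
  outer loop
   vertex 0.5 2.2 1.3
   vertex 3.2 3.4 0.2
   vertex 2.0 1.0 2.3
  endloop
 endfacet
 facet normal -0.174 0.845 0.506
  outer loop
   vertex 0.5 3.2 1.0
   vertex 0.1 1.5 3.7
   vertex 3.4 2.6 3.0
  endloop
 endfacet
 facet normal 0.010 0.962 0.274
  outer loop
   vertex 0.5 3.2 1.0
   vertex 3.4 2.6 3.0
   vertex 3.2 3.4 0.2
  endloop
 endfacet
 facet normal -0.982 -0.054 -0.179
  outer loop
   vertex 0.5 3.2 1.0
   vertex 0.5 2.2 1.3
   vertex 0.1 1.5 3.7
  endloop
 endfacet
 facet normal -0.254 -0.278 -0.926
  outer loop
   vertex 0.5 3.2 1.0
   vertex 3.2 3.4 0.2
   vertex 0.5 2.2 1.3
  endloop
 endfacet
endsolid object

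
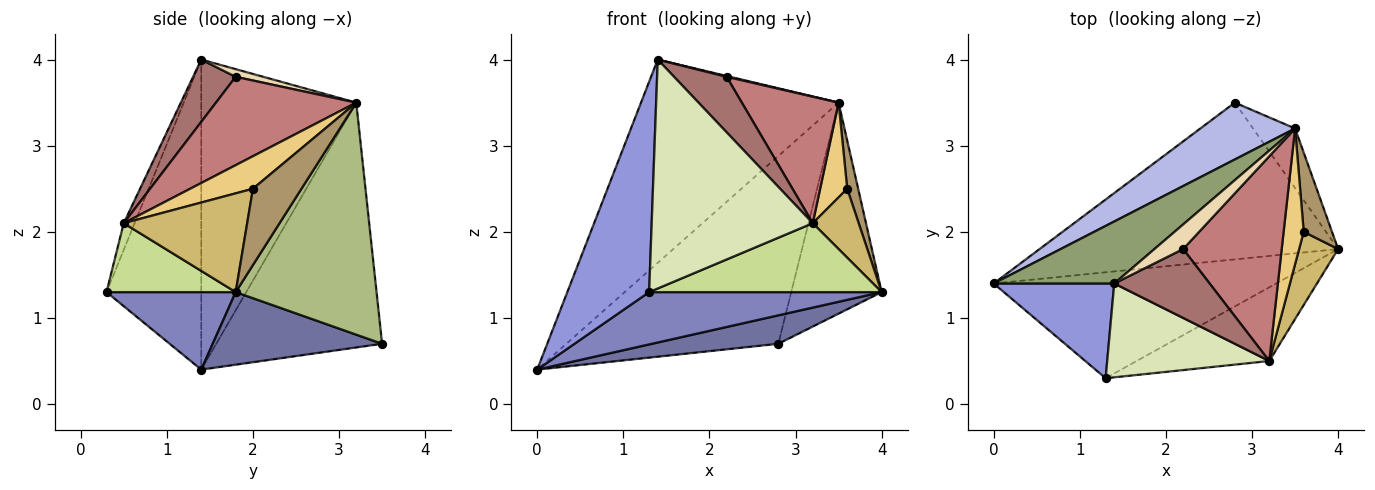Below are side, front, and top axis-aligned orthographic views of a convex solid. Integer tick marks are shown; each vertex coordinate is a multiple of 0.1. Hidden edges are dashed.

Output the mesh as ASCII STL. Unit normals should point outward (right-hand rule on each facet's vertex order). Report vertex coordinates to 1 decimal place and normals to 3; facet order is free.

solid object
 facet normal 0.233 -0.174 -0.957
  outer loop
   vertex 2.8 3.5 0.7
   vertex 4.0 1.8 1.3
   vertex 0.0 1.4 0.4
  endloop
 endfacet
 facet normal 0.239 -0.430 -0.871
  outer loop
   vertex 1.3 0.3 1.3
   vertex 0.0 1.4 0.4
   vertex 4.0 1.8 1.3
  endloop
 endfacet
 facet normal -0.726 -0.627 0.282
  outer loop
   vertex 1.3 0.3 1.3
   vertex 1.4 1.4 4.0
   vertex 0.0 1.4 0.4
  endloop
 endfacet
 facet normal -0.599 0.766 0.232
  outer loop
   vertex 3.5 3.2 3.5
   vertex 2.8 3.5 0.7
   vertex 0.0 1.4 0.4
  endloop
 endfacet
 facet normal -0.600 0.765 0.233
  outer loop
   vertex 3.5 3.2 3.5
   vertex 0.0 1.4 0.4
   vertex 1.4 1.4 4.0
  endloop
 endfacet
 facet normal 0.832 0.534 -0.151
  outer loop
   vertex 3.5 3.2 3.5
   vertex 4.0 1.8 1.3
   vertex 2.8 3.5 0.7
  endloop
 endfacet
 facet normal 0.355 -0.639 -0.683
  outer loop
   vertex 3.2 0.5 2.1
   vertex 1.3 0.3 1.3
   vertex 4.0 1.8 1.3
  endloop
 endfacet
 facet normal -0.062 -0.923 0.379
  outer loop
   vertex 3.2 0.5 2.1
   vertex 1.4 1.4 4.0
   vertex 1.3 0.3 1.3
  endloop
 endfacet
 facet normal 0.917 -0.207 0.340
  outer loop
   vertex 3.6 2.0 2.5
   vertex 4.0 1.8 1.3
   vertex 3.5 3.2 3.5
  endloop
 endfacet
 facet normal 0.879 -0.327 0.347
  outer loop
   vertex 3.6 2.0 2.5
   vertex 3.2 0.5 2.1
   vertex 4.0 1.8 1.3
  endloop
 endfacet
 facet normal 0.799 -0.345 0.493
  outer loop
   vertex 3.6 2.0 2.5
   vertex 3.5 3.2 3.5
   vertex 3.2 0.5 2.1
  endloop
 endfacet
 facet normal 0.258 -0.032 0.966
  outer loop
   vertex 2.2 1.8 3.8
   vertex 3.5 3.2 3.5
   vertex 1.4 1.4 4.0
  endloop
 endfacet
 facet normal 0.453 -0.559 0.694
  outer loop
   vertex 2.2 1.8 3.8
   vertex 1.4 1.4 4.0
   vertex 3.2 0.5 2.1
  endloop
 endfacet
 facet normal 0.606 -0.418 0.676
  outer loop
   vertex 2.2 1.8 3.8
   vertex 3.2 0.5 2.1
   vertex 3.5 3.2 3.5
  endloop
 endfacet
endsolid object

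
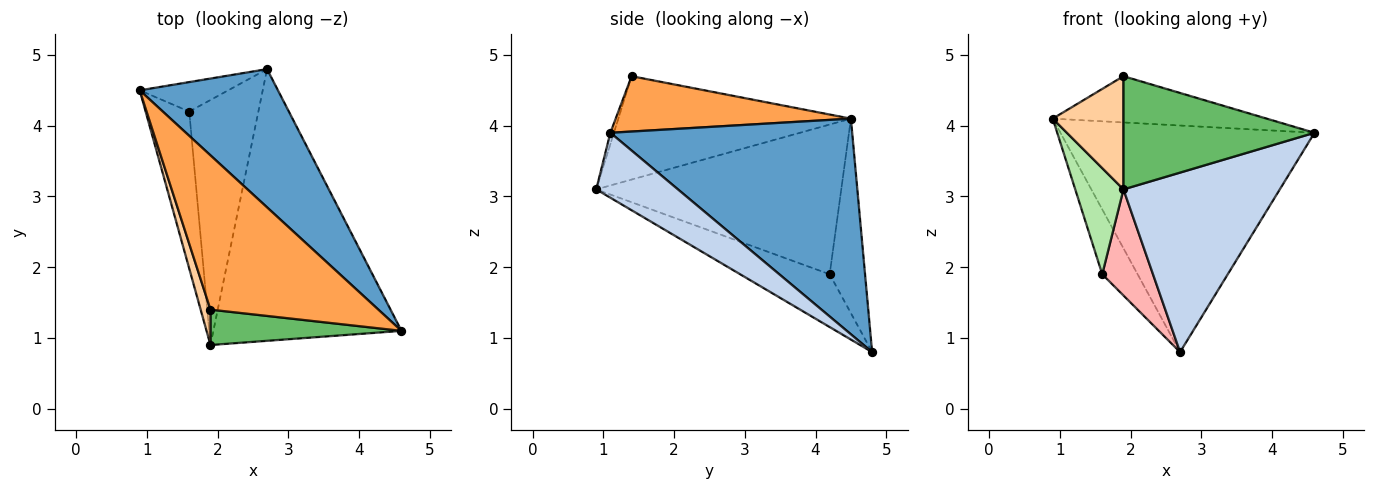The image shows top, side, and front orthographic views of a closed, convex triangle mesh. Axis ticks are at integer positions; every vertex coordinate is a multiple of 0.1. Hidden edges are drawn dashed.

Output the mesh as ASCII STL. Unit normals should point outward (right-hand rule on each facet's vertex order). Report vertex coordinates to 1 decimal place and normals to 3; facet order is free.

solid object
 facet normal 0.631 0.663 0.404
  outer loop
   vertex 2.7 4.8 0.8
   vertex 0.9 4.5 4.1
   vertex 4.6 1.1 3.9
  endloop
 endfacet
 facet normal 0.277 -0.530 -0.802
  outer loop
   vertex 2.7 4.8 0.8
   vertex 4.6 1.1 3.9
   vertex 1.9 0.9 3.1
  endloop
 endfacet
 facet normal 0.301 0.274 0.913
  outer loop
   vertex 1.9 1.4 4.7
   vertex 4.6 1.1 3.9
   vertex 0.9 4.5 4.1
  endloop
 endfacet
 facet normal -0.953 -0.290 0.091
  outer loop
   vertex 1.9 1.4 4.7
   vertex 0.9 4.5 4.1
   vertex 1.9 0.9 3.1
  endloop
 endfacet
 facet normal -0.018 -0.954 0.298
  outer loop
   vertex 1.9 1.4 4.7
   vertex 1.9 0.9 3.1
   vertex 4.6 1.1 3.9
  endloop
 endfacet
 facet normal -0.943 -0.186 -0.275
  outer loop
   vertex 1.6 4.2 1.9
   vertex 1.9 0.9 3.1
   vertex 0.9 4.5 4.1
  endloop
 endfacet
 facet normal -0.673 0.673 -0.306
  outer loop
   vertex 1.6 4.2 1.9
   vertex 0.9 4.5 4.1
   vertex 2.7 4.8 0.8
  endloop
 endfacet
 facet normal -0.574 -0.325 -0.751
  outer loop
   vertex 1.6 4.2 1.9
   vertex 2.7 4.8 0.8
   vertex 1.9 0.9 3.1
  endloop
 endfacet
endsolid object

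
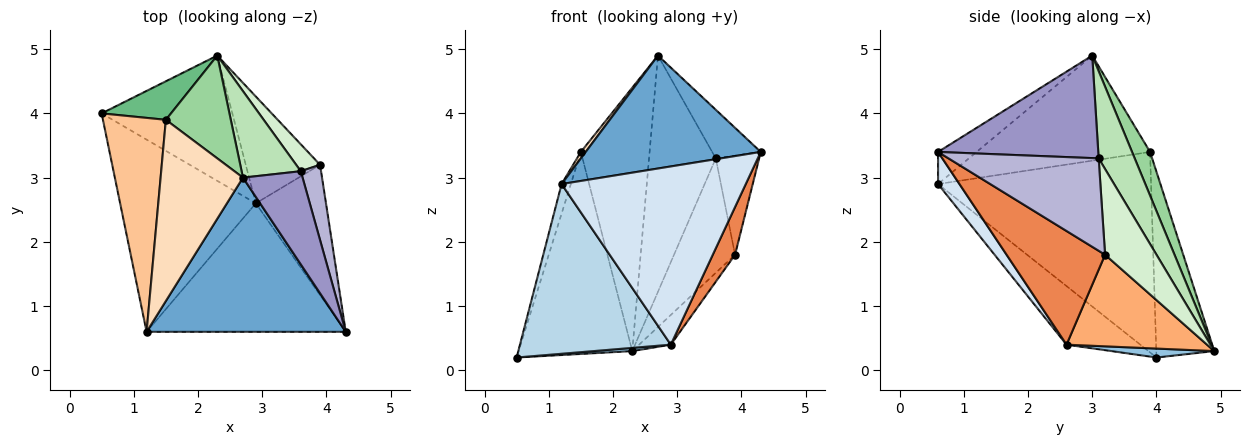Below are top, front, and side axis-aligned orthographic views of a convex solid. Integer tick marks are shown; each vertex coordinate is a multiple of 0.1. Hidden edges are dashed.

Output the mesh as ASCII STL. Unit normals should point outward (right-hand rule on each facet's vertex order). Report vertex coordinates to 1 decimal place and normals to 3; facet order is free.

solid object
 facet normal -0.129 -0.586 0.800
  outer loop
   vertex 1.2 0.6 2.9
   vertex 4.3 0.6 3.4
   vertex 2.7 3.0 4.9
  endloop
 endfacet
 facet normal 0.068 -0.026 -0.997
  outer loop
   vertex 2.9 2.6 0.4
   vertex 0.5 4.0 0.2
   vertex 2.3 4.9 0.3
  endloop
 endfacet
 facet normal -0.308 -0.630 -0.713
  outer loop
   vertex 2.9 2.6 0.4
   vertex 1.2 0.6 2.9
   vertex 0.5 4.0 0.2
  endloop
 endfacet
 facet normal 0.094 -0.808 -0.582
  outer loop
   vertex 2.9 2.6 0.4
   vertex 4.3 0.6 3.4
   vertex 1.2 0.6 2.9
  endloop
 endfacet
 facet normal 0.836 -0.189 -0.516
  outer loop
   vertex 3.9 3.2 1.8
   vertex 4.3 0.6 3.4
   vertex 2.9 2.6 0.4
  endloop
 endfacet
 facet normal 0.765 0.173 -0.620
  outer loop
   vertex 3.9 3.2 1.8
   vertex 2.9 2.6 0.4
   vertex 2.3 4.9 0.3
  endloop
 endfacet
 facet normal -0.953 0.041 0.299
  outer loop
   vertex 1.5 3.9 3.4
   vertex 0.5 4.0 0.2
   vertex 1.2 0.6 2.9
  endloop
 endfacet
 facet normal -0.787 -0.022 0.617
  outer loop
   vertex 1.5 3.9 3.4
   vertex 1.2 0.6 2.9
   vertex 2.7 3.0 4.9
  endloop
 endfacet
 facet normal -0.448 0.878 0.168
  outer loop
   vertex 1.5 3.9 3.4
   vertex 2.3 4.9 0.3
   vertex 0.5 4.0 0.2
  endloop
 endfacet
 facet normal 0.237 0.905 0.353
  outer loop
   vertex 1.5 3.9 3.4
   vertex 2.7 3.0 4.9
   vertex 2.3 4.9 0.3
  endloop
 endfacet
 facet normal 0.452 0.838 0.307
  outer loop
   vertex 3.6 3.1 3.3
   vertex 2.3 4.9 0.3
   vertex 2.7 3.0 4.9
  endloop
 endfacet
 facet normal 0.634 0.753 0.177
  outer loop
   vertex 3.6 3.1 3.3
   vertex 3.9 3.2 1.8
   vertex 2.3 4.9 0.3
  endloop
 endfacet
 facet normal 0.836 0.254 0.486
  outer loop
   vertex 3.6 3.1 3.3
   vertex 2.7 3.0 4.9
   vertex 4.3 0.6 3.4
  endloop
 endfacet
 facet normal 0.940 0.271 0.206
  outer loop
   vertex 3.6 3.1 3.3
   vertex 4.3 0.6 3.4
   vertex 3.9 3.2 1.8
  endloop
 endfacet
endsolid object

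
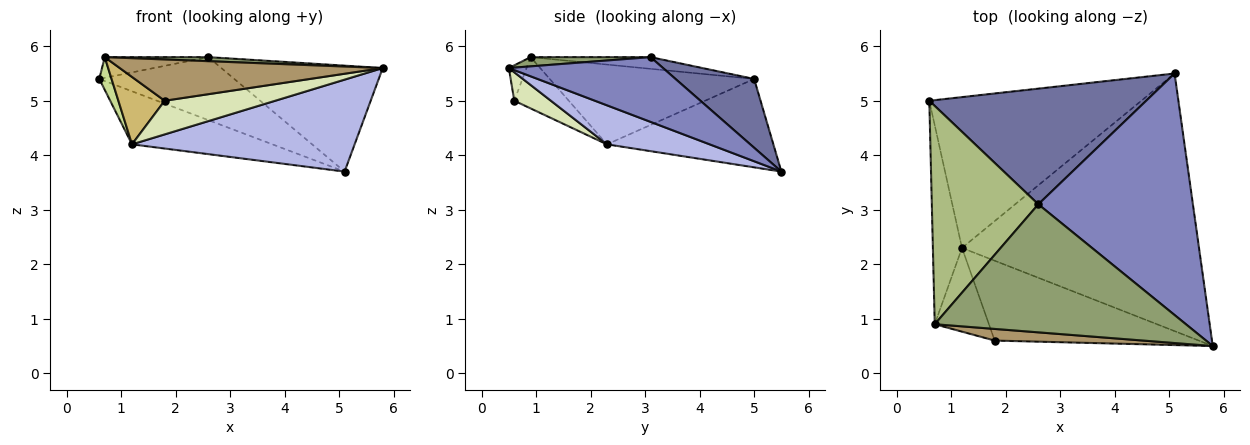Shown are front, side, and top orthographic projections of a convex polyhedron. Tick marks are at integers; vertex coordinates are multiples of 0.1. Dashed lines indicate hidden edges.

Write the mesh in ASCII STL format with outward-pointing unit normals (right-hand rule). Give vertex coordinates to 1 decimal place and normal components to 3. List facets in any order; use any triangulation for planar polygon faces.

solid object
 facet normal 0.268 0.461 0.846
  outer loop
   vertex 2.6 3.1 5.8
   vertex 5.1 5.5 3.7
   vertex 0.6 5.0 5.4
  endloop
 endfacet
 facet normal 0.358 0.375 0.855
  outer loop
   vertex 2.6 3.1 5.8
   vertex 5.8 0.5 5.6
   vertex 5.1 5.5 3.7
  endloop
 endfacet
 facet normal -0.366 0.309 -0.878
  outer loop
   vertex 1.2 2.3 4.2
   vertex 0.6 5.0 5.4
   vertex 5.1 5.5 3.7
  endloop
 endfacet
 facet normal 0.153 -0.332 -0.931
  outer loop
   vertex 1.2 2.3 4.2
   vertex 5.1 5.5 3.7
   vertex 5.8 0.5 5.6
  endloop
 endfacet
 facet normal 0.037 -0.032 0.999
  outer loop
   vertex 0.7 0.9 5.8
   vertex 5.8 0.5 5.6
   vertex 2.6 3.1 5.8
  endloop
 endfacet
 facet normal -0.109 0.094 0.990
  outer loop
   vertex 0.7 0.9 5.8
   vertex 2.6 3.1 5.8
   vertex 0.6 5.0 5.4
  endloop
 endfacet
 facet normal -0.938 -0.056 -0.342
  outer loop
   vertex 0.7 0.9 5.8
   vertex 0.6 5.0 5.4
   vertex 1.2 2.3 4.2
  endloop
 endfacet
 facet normal 0.127 -0.385 -0.914
  outer loop
   vertex 1.8 0.6 5.0
   vertex 1.2 2.3 4.2
   vertex 5.8 0.5 5.6
  endloop
 endfacet
 facet normal -0.065 -0.960 0.271
  outer loop
   vertex 1.8 0.6 5.0
   vertex 5.8 0.5 5.6
   vertex 0.7 0.9 5.8
  endloop
 endfacet
 facet normal -0.594 -0.505 -0.627
  outer loop
   vertex 1.8 0.6 5.0
   vertex 0.7 0.9 5.8
   vertex 1.2 2.3 4.2
  endloop
 endfacet
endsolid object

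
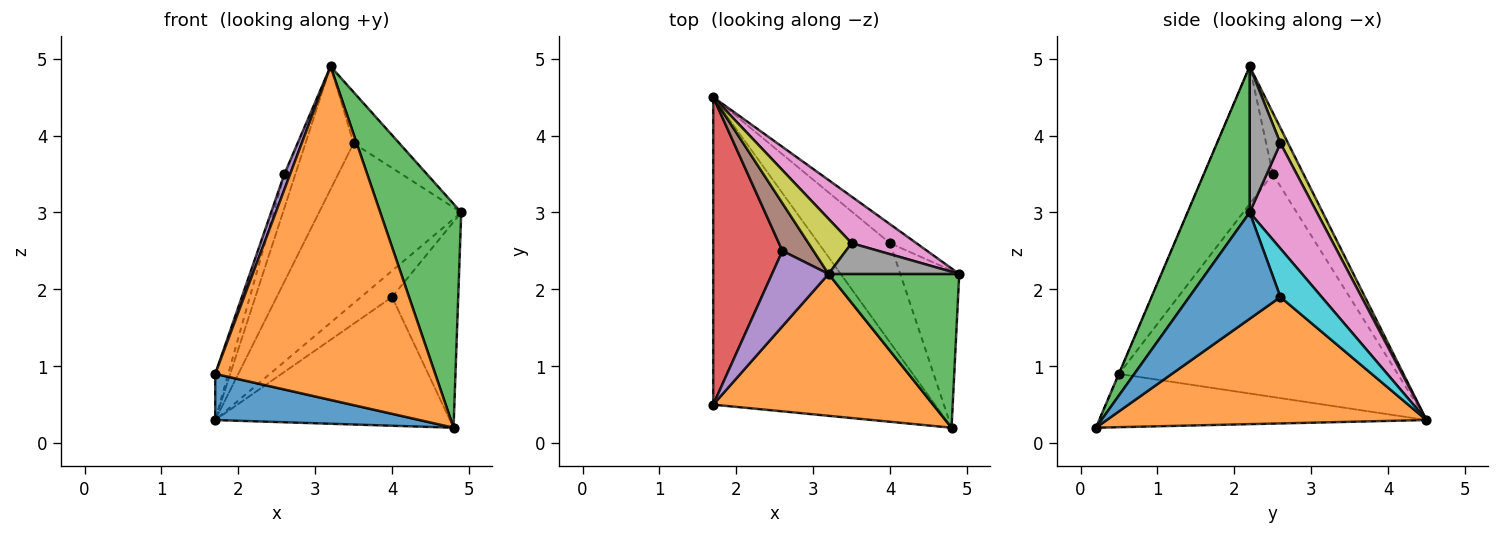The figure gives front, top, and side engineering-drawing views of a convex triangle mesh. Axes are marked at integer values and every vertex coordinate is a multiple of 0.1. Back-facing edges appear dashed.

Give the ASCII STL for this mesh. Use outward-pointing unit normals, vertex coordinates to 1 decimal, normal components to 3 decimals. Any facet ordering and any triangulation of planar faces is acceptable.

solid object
 facet normal -0.231 -0.144 -0.962
  outer loop
   vertex 4.8 0.2 0.2
   vertex 1.7 0.5 0.9
   vertex 1.7 4.5 0.3
  endloop
 endfacet
 facet normal -0.001 -0.920 0.391
  outer loop
   vertex 4.8 0.2 0.2
   vertex 3.2 2.2 4.9
   vertex 1.7 0.5 0.9
  endloop
 endfacet
 facet normal 0.535 -0.697 0.478
  outer loop
   vertex 4.8 0.2 0.2
   vertex 4.9 2.2 3.0
   vertex 3.2 2.2 4.9
  endloop
 endfacet
 facet normal -0.954 0.044 0.296
  outer loop
   vertex 2.6 2.5 3.5
   vertex 1.7 4.5 0.3
   vertex 1.7 0.5 0.9
  endloop
 endfacet
 facet normal -0.922 -0.077 0.379
  outer loop
   vertex 2.6 2.5 3.5
   vertex 1.7 0.5 0.9
   vertex 3.2 2.2 4.9
  endloop
 endfacet
 facet normal -0.850 0.305 0.430
  outer loop
   vertex 2.6 2.5 3.5
   vertex 3.2 2.2 4.9
   vertex 1.7 4.5 0.3
  endloop
 endfacet
 facet normal 0.413 0.874 0.255
  outer loop
   vertex 3.5 2.6 3.9
   vertex 4.9 2.2 3.0
   vertex 1.7 4.5 0.3
  endloop
 endfacet
 facet normal 0.499 0.742 0.447
  outer loop
   vertex 3.5 2.6 3.9
   vertex 3.2 2.2 4.9
   vertex 4.9 2.2 3.0
  endloop
 endfacet
 facet normal 0.144 0.903 0.405
  outer loop
   vertex 3.5 2.6 3.9
   vertex 1.7 4.5 0.3
   vertex 3.2 2.2 4.9
  endloop
 endfacet
 facet normal 0.733 0.551 -0.399
  outer loop
   vertex 4.0 2.6 1.9
   vertex 1.7 4.5 0.3
   vertex 4.9 2.2 3.0
  endloop
 endfacet
 facet normal 0.738 0.536 -0.409
  outer loop
   vertex 4.0 2.6 1.9
   vertex 4.9 2.2 3.0
   vertex 4.8 0.2 0.2
  endloop
 endfacet
 facet normal 0.733 0.538 -0.415
  outer loop
   vertex 4.0 2.6 1.9
   vertex 4.8 0.2 0.2
   vertex 1.7 4.5 0.3
  endloop
 endfacet
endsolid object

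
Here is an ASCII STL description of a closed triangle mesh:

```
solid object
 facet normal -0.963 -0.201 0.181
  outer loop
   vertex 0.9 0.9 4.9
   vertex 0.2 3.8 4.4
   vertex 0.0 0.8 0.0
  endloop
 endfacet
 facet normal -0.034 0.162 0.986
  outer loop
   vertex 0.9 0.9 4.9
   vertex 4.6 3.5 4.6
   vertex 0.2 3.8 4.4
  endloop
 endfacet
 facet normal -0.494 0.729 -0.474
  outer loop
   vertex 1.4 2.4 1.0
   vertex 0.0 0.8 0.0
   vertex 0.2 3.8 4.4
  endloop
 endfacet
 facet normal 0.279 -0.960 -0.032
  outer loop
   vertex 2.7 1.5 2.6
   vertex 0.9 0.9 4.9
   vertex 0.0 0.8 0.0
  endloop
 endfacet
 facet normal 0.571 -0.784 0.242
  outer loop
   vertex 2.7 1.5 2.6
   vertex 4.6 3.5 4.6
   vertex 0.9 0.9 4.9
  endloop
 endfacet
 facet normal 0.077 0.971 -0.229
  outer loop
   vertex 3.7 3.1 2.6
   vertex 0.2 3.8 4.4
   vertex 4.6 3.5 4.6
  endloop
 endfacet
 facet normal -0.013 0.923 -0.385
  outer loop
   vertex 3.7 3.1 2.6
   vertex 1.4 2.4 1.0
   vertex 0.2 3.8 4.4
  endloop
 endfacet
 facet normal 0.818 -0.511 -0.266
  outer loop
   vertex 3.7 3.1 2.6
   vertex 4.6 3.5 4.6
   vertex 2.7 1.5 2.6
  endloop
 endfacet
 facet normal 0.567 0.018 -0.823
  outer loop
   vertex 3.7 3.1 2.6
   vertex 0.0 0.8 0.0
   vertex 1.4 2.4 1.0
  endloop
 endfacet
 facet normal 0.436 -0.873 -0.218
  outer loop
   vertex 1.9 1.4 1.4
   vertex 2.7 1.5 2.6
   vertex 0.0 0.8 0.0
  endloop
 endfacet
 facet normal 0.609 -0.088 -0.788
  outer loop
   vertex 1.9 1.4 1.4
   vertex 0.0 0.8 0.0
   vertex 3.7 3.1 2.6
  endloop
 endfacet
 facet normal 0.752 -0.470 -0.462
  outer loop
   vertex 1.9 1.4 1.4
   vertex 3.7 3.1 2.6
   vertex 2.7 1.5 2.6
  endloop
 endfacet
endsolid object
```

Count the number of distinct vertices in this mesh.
8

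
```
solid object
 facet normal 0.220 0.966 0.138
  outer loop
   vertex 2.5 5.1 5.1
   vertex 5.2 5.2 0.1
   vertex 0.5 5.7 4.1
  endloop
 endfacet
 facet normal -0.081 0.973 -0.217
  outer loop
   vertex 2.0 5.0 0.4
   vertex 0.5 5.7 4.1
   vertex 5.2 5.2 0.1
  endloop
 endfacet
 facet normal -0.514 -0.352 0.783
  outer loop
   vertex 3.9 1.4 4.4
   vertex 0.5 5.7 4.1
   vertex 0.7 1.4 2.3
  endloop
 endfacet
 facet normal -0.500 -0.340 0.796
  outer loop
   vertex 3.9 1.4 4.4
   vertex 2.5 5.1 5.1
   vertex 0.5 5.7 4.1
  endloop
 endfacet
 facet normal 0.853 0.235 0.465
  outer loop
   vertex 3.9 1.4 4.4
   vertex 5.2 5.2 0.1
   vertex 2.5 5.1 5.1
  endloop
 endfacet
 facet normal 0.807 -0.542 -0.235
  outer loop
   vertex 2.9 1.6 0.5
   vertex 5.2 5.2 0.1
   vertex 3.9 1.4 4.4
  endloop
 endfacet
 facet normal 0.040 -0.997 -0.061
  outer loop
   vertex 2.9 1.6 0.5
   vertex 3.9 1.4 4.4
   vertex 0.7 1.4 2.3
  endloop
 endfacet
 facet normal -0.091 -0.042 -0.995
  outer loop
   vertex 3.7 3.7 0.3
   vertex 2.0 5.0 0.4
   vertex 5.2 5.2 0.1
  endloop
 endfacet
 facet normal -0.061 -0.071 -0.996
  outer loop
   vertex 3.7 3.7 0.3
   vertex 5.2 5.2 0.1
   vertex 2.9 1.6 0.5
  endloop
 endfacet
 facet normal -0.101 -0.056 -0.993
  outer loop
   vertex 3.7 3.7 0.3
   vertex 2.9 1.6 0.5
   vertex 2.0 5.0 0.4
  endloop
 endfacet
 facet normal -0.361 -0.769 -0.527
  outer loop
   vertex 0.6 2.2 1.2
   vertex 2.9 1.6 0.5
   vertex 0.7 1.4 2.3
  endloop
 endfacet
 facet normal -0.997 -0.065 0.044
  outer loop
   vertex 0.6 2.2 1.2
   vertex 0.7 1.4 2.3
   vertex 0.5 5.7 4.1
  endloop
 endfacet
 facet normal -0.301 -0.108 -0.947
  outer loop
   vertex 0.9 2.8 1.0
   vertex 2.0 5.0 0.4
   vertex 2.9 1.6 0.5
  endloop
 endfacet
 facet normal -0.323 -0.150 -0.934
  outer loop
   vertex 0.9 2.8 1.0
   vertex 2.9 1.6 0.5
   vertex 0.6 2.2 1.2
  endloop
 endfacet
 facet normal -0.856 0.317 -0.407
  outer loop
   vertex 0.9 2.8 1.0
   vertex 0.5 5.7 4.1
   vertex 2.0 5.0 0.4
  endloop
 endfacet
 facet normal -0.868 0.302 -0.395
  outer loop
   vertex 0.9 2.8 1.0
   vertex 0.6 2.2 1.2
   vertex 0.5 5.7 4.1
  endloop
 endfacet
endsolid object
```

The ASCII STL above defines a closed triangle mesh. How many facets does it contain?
16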